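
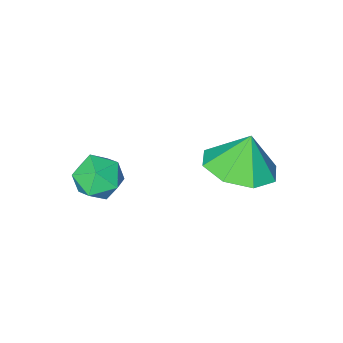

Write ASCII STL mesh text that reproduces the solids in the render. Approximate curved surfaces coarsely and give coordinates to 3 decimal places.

solid 
facet normal 0.323 0.014 -0.946
outer loop
vertex -0.582 1.385 1.46
vertex -1.508 0.909 1.137
vertex -1.175 1.939 1.266
endloop
endfacet
facet normal 0.268 0.561 0.783
outer loop
vertex -0.582 1.385 1.46
vertex -1.175 1.939 1.266
vertex -1.892 0.891 2.263
endloop
endfacet
facet normal 0.322 0.014 -0.947
outer loop
vertex -1.175 1.939 1.266
vertex -1.508 0.909 1.137
vertex -1.963 1.889 0.997
endloop
endfacet
facet normal -0.255 0.752 0.607
outer loop
vertex -1.175 1.939 1.266
vertex -1.963 1.889 0.997
vertex -1.892 0.891 2.263
endloop
endfacet
facet normal 0.323 0.015 -0.946
outer loop
vertex -1.963 1.889 0.997
vertex -1.508 0.909 1.137
vertex -2.484 1.265 0.809
endloop
endfacet
facet normal -0.752 0.497 0.434
outer loop
vertex -1.963 1.889 0.997
vertex -2.484 1.265 0.809
vertex -1.892 0.891 2.263
endloop
endfacet
facet normal 0.323 0.014 -0.946
outer loop
vertex -2.484 1.265 0.809
vertex -1.508 0.909 1.137
vertex -2.434 0.433 0.814
endloop
endfacet
facet normal -0.930 -0.054 0.365
outer loop
vertex -2.484 1.265 0.809
vertex -2.434 0.433 0.814
vertex -1.892 0.891 2.263
endloop
endfacet
facet normal 0.322 0.015 -0.947
outer loop
vertex -2.434 0.433 0.814
vertex -1.508 0.909 1.137
vertex -1.841 -0.121 1.007
endloop
endfacet
facet normal -0.685 -0.580 0.440
outer loop
vertex -2.434 0.433 0.814
vertex -1.841 -0.121 1.007
vertex -1.892 0.891 2.263
endloop
endfacet
facet normal 0.323 0.015 -0.946
outer loop
vertex -1.841 -0.121 1.007
vertex -1.508 0.909 1.137
vertex -1.053 -0.072 1.277
endloop
endfacet
facet normal -0.163 -0.772 0.615
outer loop
vertex -1.841 -0.121 1.007
vertex -1.053 -0.072 1.277
vertex -1.892 0.891 2.263
endloop
endfacet
facet normal 0.322 0.014 -0.947
outer loop
vertex -1.053 -0.072 1.277
vertex -1.508 0.909 1.137
vertex -0.531 0.552 1.464
endloop
endfacet
facet normal 0.334 -0.516 0.789
outer loop
vertex -1.053 -0.072 1.277
vertex -0.531 0.552 1.464
vertex -1.892 0.891 2.263
endloop
endfacet
facet normal 0.322 0.015 -0.947
outer loop
vertex -0.531 0.552 1.464
vertex -1.508 0.909 1.137
vertex -0.582 1.385 1.46
endloop
endfacet
facet normal 0.513 0.035 0.858
outer loop
vertex -0.531 0.552 1.464
vertex -0.582 1.385 1.46
vertex -1.892 0.891 2.263
endloop
endfacet
facet normal -0.715 0.672 0.194
outer loop
vertex 1.25 -0.876 0.31
vertex 0.706 -1.348 -0.06
vertex 0.842 -1.432 0.734
endloop
endfacet
facet normal -0.210 0.686 0.697
outer loop
vertex 1.25 -0.876 0.31
vertex 0.842 -1.432 0.734
vertex 1.633 -1.323 0.865
endloop
endfacet
facet normal 0.413 0.827 0.381
outer loop
vertex 1.25 -0.876 0.31
vertex 1.633 -1.323 0.865
vertex 1.987 -1.172 0.153
endloop
endfacet
facet normal 0.294 0.901 -0.319
outer loop
vertex 1.25 -0.876 0.31
vertex 1.987 -1.172 0.153
vertex 1.414 -1.188 -0.419
endloop
endfacet
facet normal -0.403 0.805 -0.435
outer loop
vertex 1.25 -0.876 0.31
vertex 1.414 -1.188 -0.419
vertex 0.706 -1.348 -0.06
endloop
endfacet
facet normal -0.168 0.035 0.985
outer loop
vertex 1.633 -1.323 0.865
vertex 0.842 -1.432 0.734
vertex 1.326 -2.072 0.839
endloop
endfacet
facet normal -0.985 0.013 0.170
outer loop
vertex 0.842 -1.432 0.734
vertex 0.706 -1.348 -0.06
vertex 0.753 -2.088 0.267
endloop
endfacet
facet normal -0.481 0.226 -0.847
outer loop
vertex 0.706 -1.348 -0.06
vertex 1.414 -1.188 -0.419
vertex 1.107 -1.937 -0.445
endloop
endfacet
facet normal 0.648 0.382 -0.659
outer loop
vertex 1.414 -1.188 -0.419
vertex 1.987 -1.172 0.153
vertex 1.898 -1.828 -0.314
endloop
endfacet
facet normal 0.841 0.263 0.474
outer loop
vertex 1.987 -1.172 0.153
vertex 1.633 -1.323 0.865
vertex 2.034 -1.912 0.48
endloop
endfacet
facet normal -0.294 -0.901 0.319
outer loop
vertex 1.49 -2.384 0.11
vertex 1.326 -2.072 0.839
vertex 0.753 -2.088 0.267
endloop
endfacet
facet normal -0.413 -0.827 -0.381
outer loop
vertex 1.49 -2.384 0.11
vertex 0.753 -2.088 0.267
vertex 1.107 -1.937 -0.445
endloop
endfacet
facet normal 0.210 -0.686 -0.697
outer loop
vertex 1.49 -2.384 0.11
vertex 1.107 -1.937 -0.445
vertex 1.898 -1.828 -0.314
endloop
endfacet
facet normal 0.715 -0.672 -0.194
outer loop
vertex 1.49 -2.384 0.11
vertex 1.898 -1.828 -0.314
vertex 2.034 -1.912 0.48
endloop
endfacet
facet normal 0.403 -0.805 0.435
outer loop
vertex 1.49 -2.384 0.11
vertex 2.034 -1.912 0.48
vertex 1.326 -2.072 0.839
endloop
endfacet
facet normal -0.648 -0.382 0.659
outer loop
vertex 0.753 -2.088 0.267
vertex 1.326 -2.072 0.839
vertex 0.842 -1.432 0.734
endloop
endfacet
facet normal -0.841 -0.263 -0.474
outer loop
vertex 1.107 -1.937 -0.445
vertex 0.753 -2.088 0.267
vertex 0.706 -1.348 -0.06
endloop
endfacet
facet normal 0.168 -0.035 -0.985
outer loop
vertex 1.898 -1.828 -0.314
vertex 1.107 -1.937 -0.445
vertex 1.414 -1.188 -0.419
endloop
endfacet
facet normal 0.985 -0.013 -0.170
outer loop
vertex 2.034 -1.912 0.48
vertex 1.898 -1.828 -0.314
vertex 1.987 -1.172 0.153
endloop
endfacet
facet normal 0.481 -0.226 0.847
outer loop
vertex 1.326 -2.072 0.839
vertex 2.034 -1.912 0.48
vertex 1.633 -1.323 0.865
endloop
endfacet

endsolid


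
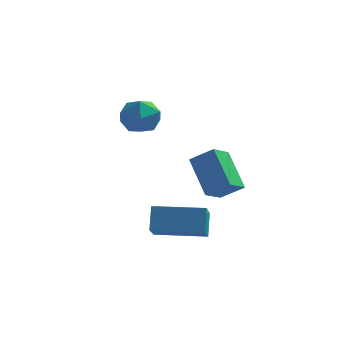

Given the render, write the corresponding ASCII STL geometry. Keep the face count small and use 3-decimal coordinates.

solid 
facet normal -0.989 -0.145 0.005
outer loop
vertex -1.311 -2.44 -2.421
vertex -1.519 -1.045 -3.297
vertex -1.23 -3.025 -3.373
endloop
endfacet
facet normal 0.125 -0.841 0.527
outer loop
vertex 0.759 -2.735 -3.383
vertex -1.311 -2.44 -2.421
vertex -1.23 -3.025 -3.373
endloop
endfacet
facet normal -0.989 -0.145 0.005
outer loop
vertex -1.23 -3.025 -3.373
vertex -1.519 -1.045 -3.297
vertex -1.438 -1.631 -4.249
endloop
endfacet
facet normal 0.072 -0.523 -0.849
outer loop
vertex -1.438 -1.631 -4.249
vertex 0.759 -2.735 -3.383
vertex -1.23 -3.025 -3.373
endloop
endfacet
facet normal -0.072 0.523 0.849
outer loop
vertex -1.311 -2.44 -2.421
vertex 0.47 -0.755 -3.307
vertex -1.519 -1.045 -3.297
endloop
endfacet
facet normal 0.126 -0.840 0.528
outer loop
vertex 0.678 -2.149 -2.431
vertex -1.311 -2.44 -2.421
vertex 0.759 -2.735 -3.383
endloop
endfacet
facet normal -0.072 0.523 0.849
outer loop
vertex 0.678 -2.149 -2.431
vertex 0.47 -0.755 -3.307
vertex -1.311 -2.44 -2.421
endloop
endfacet
facet normal -0.125 0.840 -0.528
outer loop
vertex -1.519 -1.045 -3.297
vertex 0.47 -0.755 -3.307
vertex -1.438 -1.631 -4.249
endloop
endfacet
facet normal 0.072 -0.523 -0.849
outer loop
vertex 0.551 -1.34 -4.259
vertex 0.759 -2.735 -3.383
vertex -1.438 -1.631 -4.249
endloop
endfacet
facet normal -0.126 0.840 -0.527
outer loop
vertex -1.438 -1.631 -4.249
vertex 0.47 -0.755 -3.307
vertex 0.551 -1.34 -4.259
endloop
endfacet
facet normal 0.989 0.145 -0.005
outer loop
vertex 0.551 -1.34 -4.259
vertex 0.678 -2.149 -2.431
vertex 0.759 -2.735 -3.383
endloop
endfacet
facet normal 0.989 0.145 -0.005
outer loop
vertex 0.47 -0.755 -3.307
vertex 0.678 -2.149 -2.431
vertex 0.551 -1.34 -4.259
endloop
endfacet
facet normal -0.975 -0.038 0.219
outer loop
vertex -3.18 0.135 0.737
vertex -3.009 -0.498 1.389
vertex -2.996 0.402 1.603
endloop
endfacet
facet normal -0.793 0.608 -0.019
outer loop
vertex -3.18 0.135 0.737
vertex -2.996 0.402 1.603
vertex -2.627 0.861 0.89
endloop
endfacet
facet normal -0.515 0.533 -0.671
outer loop
vertex -3.18 0.135 0.737
vertex -2.627 0.861 0.89
vertex -2.411 0.245 0.235
endloop
endfacet
facet normal -0.523 -0.160 -0.837
outer loop
vertex -3.18 0.135 0.737
vertex -2.411 0.245 0.235
vertex -2.647 -0.595 0.543
endloop
endfacet
facet normal -0.808 -0.514 -0.287
outer loop
vertex -3.18 0.135 0.737
vertex -2.647 -0.595 0.543
vertex -3.009 -0.498 1.389
endloop
endfacet
facet normal -0.284 0.866 0.411
outer loop
vertex -2.627 0.861 0.89
vertex -2.996 0.402 1.603
vertex -2.113 0.675 1.637
endloop
endfacet
facet normal -0.579 -0.181 0.795
outer loop
vertex -2.996 0.402 1.603
vertex -3.009 -0.498 1.389
vertex -2.349 -0.165 1.945
endloop
endfacet
facet normal -0.310 -0.951 -0.024
outer loop
vertex -3.009 -0.498 1.389
vertex -2.647 -0.595 0.543
vertex -2.133 -0.781 1.29
endloop
endfacet
facet normal 0.152 -0.378 -0.913
outer loop
vertex -2.647 -0.595 0.543
vertex -2.411 0.245 0.235
vertex -1.764 -0.322 0.577
endloop
endfacet
facet normal 0.168 0.745 -0.645
outer loop
vertex -2.411 0.245 0.235
vertex -2.627 0.861 0.89
vertex -1.751 0.578 0.791
endloop
endfacet
facet normal 0.523 0.160 0.837
outer loop
vertex -1.58 -0.055 1.443
vertex -2.113 0.675 1.637
vertex -2.349 -0.165 1.945
endloop
endfacet
facet normal 0.515 -0.533 0.671
outer loop
vertex -1.58 -0.055 1.443
vertex -2.349 -0.165 1.945
vertex -2.133 -0.781 1.29
endloop
endfacet
facet normal 0.793 -0.608 0.019
outer loop
vertex -1.58 -0.055 1.443
vertex -2.133 -0.781 1.29
vertex -1.764 -0.322 0.577
endloop
endfacet
facet normal 0.975 0.038 -0.219
outer loop
vertex -1.58 -0.055 1.443
vertex -1.764 -0.322 0.577
vertex -1.751 0.578 0.791
endloop
endfacet
facet normal 0.808 0.514 0.287
outer loop
vertex -1.58 -0.055 1.443
vertex -1.751 0.578 0.791
vertex -2.113 0.675 1.637
endloop
endfacet
facet normal -0.152 0.378 0.913
outer loop
vertex -2.349 -0.165 1.945
vertex -2.113 0.675 1.637
vertex -2.996 0.402 1.603
endloop
endfacet
facet normal -0.168 -0.745 0.645
outer loop
vertex -2.133 -0.781 1.29
vertex -2.349 -0.165 1.945
vertex -3.009 -0.498 1.389
endloop
endfacet
facet normal 0.284 -0.866 -0.411
outer loop
vertex -1.764 -0.322 0.577
vertex -2.133 -0.781 1.29
vertex -2.647 -0.595 0.543
endloop
endfacet
facet normal 0.579 0.181 -0.795
outer loop
vertex -1.751 0.578 0.791
vertex -1.764 -0.322 0.577
vertex -2.411 0.245 0.235
endloop
endfacet
facet normal 0.310 0.951 0.024
outer loop
vertex -2.113 0.675 1.637
vertex -1.751 0.578 0.791
vertex -2.627 0.861 0.89
endloop
endfacet
facet normal -0.456 0.550 0.699
outer loop
vertex -0.747 1.053 -1.378
vertex 0.203 1.017 -0.73
vertex -0.378 1.979 -1.866
endloop
endfacet
facet normal -0.826 0.032 -0.563
outer loop
vertex 0.497 0.923 -3.21
vertex -0.747 1.053 -1.378
vertex -0.378 1.979 -1.866
endloop
endfacet
facet normal -0.456 0.550 0.699
outer loop
vertex -0.378 1.979 -1.866
vertex 0.203 1.017 -0.73
vertex 0.571 1.943 -1.219
endloop
endfacet
facet normal 0.332 0.835 -0.440
outer loop
vertex 0.571 1.943 -1.219
vertex 0.497 0.923 -3.21
vertex -0.378 1.979 -1.866
endloop
endfacet
facet normal -0.332 -0.835 0.440
outer loop
vertex -0.747 1.053 -1.378
vertex 1.078 -0.039 -2.074
vertex 0.203 1.017 -0.73
endloop
endfacet
facet normal -0.826 0.031 -0.563
outer loop
vertex 0.129 -0.003 -2.721
vertex -0.747 1.053 -1.378
vertex 0.497 0.923 -3.21
endloop
endfacet
facet normal -0.332 -0.835 0.440
outer loop
vertex 0.129 -0.003 -2.721
vertex 1.078 -0.039 -2.074
vertex -0.747 1.053 -1.378
endloop
endfacet
facet normal 0.826 -0.031 0.562
outer loop
vertex 0.203 1.017 -0.73
vertex 1.078 -0.039 -2.074
vertex 0.571 1.943 -1.219
endloop
endfacet
facet normal 0.332 0.835 -0.440
outer loop
vertex 1.447 0.887 -2.562
vertex 0.497 0.923 -3.21
vertex 0.571 1.943 -1.219
endloop
endfacet
facet normal 0.825 -0.032 0.564
outer loop
vertex 0.571 1.943 -1.219
vertex 1.078 -0.039 -2.074
vertex 1.447 0.887 -2.562
endloop
endfacet
facet normal 0.456 -0.551 -0.699
outer loop
vertex 1.447 0.887 -2.562
vertex 0.129 -0.003 -2.721
vertex 0.497 0.923 -3.21
endloop
endfacet
facet normal 0.456 -0.550 -0.699
outer loop
vertex 1.078 -0.039 -2.074
vertex 0.129 -0.003 -2.721
vertex 1.447 0.887 -2.562
endloop
endfacet

endsolid


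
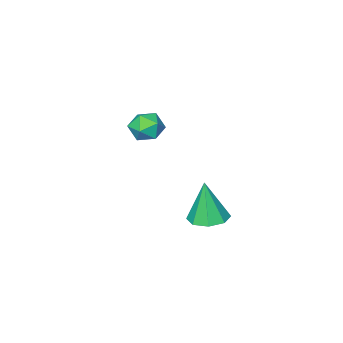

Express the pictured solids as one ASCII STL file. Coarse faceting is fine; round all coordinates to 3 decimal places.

solid 
facet normal -0.984 -0.047 0.174
outer loop
vertex -4.52 -2.531 0.94
vertex -4.49 -3.452 0.859
vertex -4.363 -3.056 1.685
endloop
endfacet
facet normal -0.693 0.512 0.507
outer loop
vertex -4.52 -2.531 0.94
vertex -4.363 -3.056 1.685
vertex -3.88 -2.277 1.558
endloop
endfacet
facet normal -0.381 0.925 0.014
outer loop
vertex -4.52 -2.531 0.94
vertex -3.88 -2.277 1.558
vertex -3.708 -2.192 0.653
endloop
endfacet
facet normal -0.479 0.619 -0.623
outer loop
vertex -4.52 -2.531 0.94
vertex -3.708 -2.192 0.653
vertex -4.085 -2.918 0.221
endloop
endfacet
facet normal -0.851 0.018 -0.525
outer loop
vertex -4.52 -2.531 0.94
vertex -4.085 -2.918 0.221
vertex -4.49 -3.452 0.859
endloop
endfacet
facet normal -0.185 0.269 0.945
outer loop
vertex -3.88 -2.277 1.558
vertex -4.363 -3.056 1.685
vertex -3.455 -3.042 1.859
endloop
endfacet
facet normal -0.656 -0.636 0.406
outer loop
vertex -4.363 -3.056 1.685
vertex -4.49 -3.452 0.859
vertex -3.832 -3.768 1.427
endloop
endfacet
facet normal -0.441 -0.530 -0.724
outer loop
vertex -4.49 -3.452 0.859
vertex -4.085 -2.918 0.221
vertex -3.66 -3.683 0.522
endloop
endfacet
facet normal 0.162 0.441 -0.883
outer loop
vertex -4.085 -2.918 0.221
vertex -3.708 -2.192 0.653
vertex -3.177 -2.904 0.395
endloop
endfacet
facet normal 0.321 0.935 0.149
outer loop
vertex -3.708 -2.192 0.653
vertex -3.88 -2.277 1.558
vertex -3.05 -2.508 1.221
endloop
endfacet
facet normal 0.479 -0.619 0.623
outer loop
vertex -3.02 -3.429 1.14
vertex -3.455 -3.042 1.859
vertex -3.832 -3.768 1.427
endloop
endfacet
facet normal 0.381 -0.925 -0.014
outer loop
vertex -3.02 -3.429 1.14
vertex -3.832 -3.768 1.427
vertex -3.66 -3.683 0.522
endloop
endfacet
facet normal 0.693 -0.512 -0.507
outer loop
vertex -3.02 -3.429 1.14
vertex -3.66 -3.683 0.522
vertex -3.177 -2.904 0.395
endloop
endfacet
facet normal 0.984 0.047 -0.174
outer loop
vertex -3.02 -3.429 1.14
vertex -3.177 -2.904 0.395
vertex -3.05 -2.508 1.221
endloop
endfacet
facet normal 0.851 -0.018 0.525
outer loop
vertex -3.02 -3.429 1.14
vertex -3.05 -2.508 1.221
vertex -3.455 -3.042 1.859
endloop
endfacet
facet normal -0.162 -0.441 0.883
outer loop
vertex -3.832 -3.768 1.427
vertex -3.455 -3.042 1.859
vertex -4.363 -3.056 1.685
endloop
endfacet
facet normal -0.321 -0.935 -0.149
outer loop
vertex -3.66 -3.683 0.522
vertex -3.832 -3.768 1.427
vertex -4.49 -3.452 0.859
endloop
endfacet
facet normal 0.185 -0.269 -0.945
outer loop
vertex -3.177 -2.904 0.395
vertex -3.66 -3.683 0.522
vertex -4.085 -2.918 0.221
endloop
endfacet
facet normal 0.656 0.636 -0.406
outer loop
vertex -3.05 -2.508 1.221
vertex -3.177 -2.904 0.395
vertex -3.708 -2.192 0.653
endloop
endfacet
facet normal 0.441 0.530 0.724
outer loop
vertex -3.455 -3.042 1.859
vertex -3.05 -2.508 1.221
vertex -3.88 -2.277 1.558
endloop
endfacet
facet normal -0.020 0.126 -0.992
outer loop
vertex -2.177 2.094 -1.726
vertex -2.941 2.684 -1.636
vertex -1.978 2.804 -1.64
endloop
endfacet
facet normal 0.895 -0.292 0.336
outer loop
vertex -2.177 2.094 -1.726
vertex -1.978 2.804 -1.64
vertex -2.899 2.416 0.476
endloop
endfacet
facet normal -0.020 0.127 -0.992
outer loop
vertex -1.978 2.804 -1.64
vertex -2.941 2.684 -1.636
vertex -2.344 3.444 -1.551
endloop
endfacet
facet normal 0.810 0.404 0.426
outer loop
vertex -1.978 2.804 -1.64
vertex -2.344 3.444 -1.551
vertex -2.899 2.416 0.476
endloop
endfacet
facet normal -0.018 0.125 -0.992
outer loop
vertex -2.344 3.444 -1.551
vertex -2.941 2.684 -1.636
vertex -3.059 3.639 -1.513
endloop
endfacet
facet normal 0.253 0.833 0.492
outer loop
vertex -2.344 3.444 -1.551
vertex -3.059 3.639 -1.513
vertex -2.899 2.416 0.476
endloop
endfacet
facet normal -0.020 0.125 -0.992
outer loop
vertex -3.059 3.639 -1.513
vertex -2.941 2.684 -1.636
vertex -3.705 3.275 -1.546
endloop
endfacet
facet normal -0.446 0.746 0.495
outer loop
vertex -3.059 3.639 -1.513
vertex -3.705 3.275 -1.546
vertex -2.899 2.416 0.476
endloop
endfacet
facet normal -0.019 0.127 -0.992
outer loop
vertex -3.705 3.275 -1.546
vertex -2.941 2.684 -1.636
vertex -3.903 2.565 -1.633
endloop
endfacet
facet normal -0.881 0.193 0.433
outer loop
vertex -3.705 3.275 -1.546
vertex -3.903 2.565 -1.633
vertex -2.899 2.416 0.476
endloop
endfacet
facet normal -0.019 0.126 -0.992
outer loop
vertex -3.903 2.565 -1.633
vertex -2.941 2.684 -1.636
vertex -3.538 1.925 -1.721
endloop
endfacet
facet normal -0.795 -0.500 0.343
outer loop
vertex -3.903 2.565 -1.633
vertex -3.538 1.925 -1.721
vertex -2.899 2.416 0.476
endloop
endfacet
facet normal -0.020 0.126 -0.992
outer loop
vertex -3.538 1.925 -1.721
vertex -2.941 2.684 -1.636
vertex -2.823 1.73 -1.76
endloop
endfacet
facet normal -0.239 -0.931 0.277
outer loop
vertex -3.538 1.925 -1.721
vertex -2.823 1.73 -1.76
vertex -2.899 2.416 0.476
endloop
endfacet
facet normal -0.019 0.127 -0.992
outer loop
vertex -2.823 1.73 -1.76
vertex -2.941 2.684 -1.636
vertex -2.177 2.094 -1.726
endloop
endfacet
facet normal 0.461 -0.844 0.275
outer loop
vertex -2.823 1.73 -1.76
vertex -2.177 2.094 -1.726
vertex -2.899 2.416 0.476
endloop
endfacet

endsolid


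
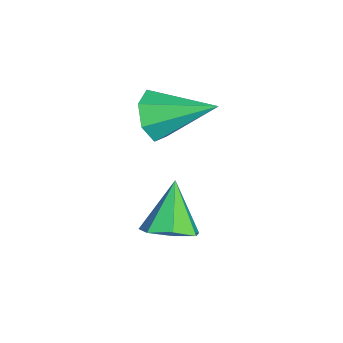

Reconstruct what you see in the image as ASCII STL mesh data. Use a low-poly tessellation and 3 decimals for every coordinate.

solid 
facet normal -0.200 -0.877 -0.436
outer loop
vertex -1.858 2.28 0.891
vertex -2.045 2.6 0.333
vertex -1.436 2.377 0.502
endloop
endfacet
facet normal 0.687 -0.100 0.720
outer loop
vertex -1.858 2.28 0.891
vertex -1.436 2.377 0.502
vertex -1.735 3.96 1.007
endloop
endfacet
facet normal -0.201 -0.878 -0.434
outer loop
vertex -1.436 2.377 0.502
vertex -2.045 2.6 0.333
vertex -1.474 2.641 -0.014
endloop
endfacet
facet normal 0.984 0.180 0.019
outer loop
vertex -1.436 2.377 0.502
vertex -1.474 2.641 -0.014
vertex -1.735 3.96 1.007
endloop
endfacet
facet normal -0.201 -0.878 -0.434
outer loop
vertex -1.474 2.641 -0.014
vertex -2.045 2.6 0.333
vertex -1.941 2.874 -0.269
endloop
endfacet
facet normal 0.594 0.562 -0.575
outer loop
vertex -1.474 2.641 -0.014
vertex -1.941 2.874 -0.269
vertex -1.735 3.96 1.007
endloop
endfacet
facet normal -0.201 -0.878 -0.434
outer loop
vertex -1.941 2.874 -0.269
vertex -2.045 2.6 0.333
vertex -2.487 2.901 -0.071
endloop
endfacet
facet normal -0.187 0.763 -0.619
outer loop
vertex -1.941 2.874 -0.269
vertex -2.487 2.901 -0.071
vertex -1.735 3.96 1.007
endloop
endfacet
facet normal -0.199 -0.878 -0.436
outer loop
vertex -2.487 2.901 -0.071
vertex -2.045 2.6 0.333
vertex -2.7 2.7 0.431
endloop
endfacet
facet normal -0.774 0.628 -0.077
outer loop
vertex -2.487 2.901 -0.071
vertex -2.7 2.7 0.431
vertex -1.735 3.96 1.007
endloop
endfacet
facet normal -0.199 -0.878 -0.435
outer loop
vertex -2.7 2.7 0.431
vertex -2.045 2.6 0.333
vertex -2.42 2.424 0.86
endloop
endfacet
facet normal -0.723 0.261 0.640
outer loop
vertex -2.7 2.7 0.431
vertex -2.42 2.424 0.86
vertex -1.735 3.96 1.007
endloop
endfacet
facet normal -0.201 -0.877 -0.436
outer loop
vertex -2.42 2.424 0.86
vertex -2.045 2.6 0.333
vertex -1.858 2.28 0.891
endloop
endfacet
facet normal -0.071 -0.064 0.995
outer loop
vertex -2.42 2.424 0.86
vertex -1.858 2.28 0.891
vertex -1.735 3.96 1.007
endloop
endfacet
facet normal 0.632 -0.060 -0.772
outer loop
vertex 0.779 3.146 -0.926
vertex 0.285 3.052 -1.323
vertex 0.555 3.605 -1.145
endloop
endfacet
facet normal 0.336 0.534 0.776
outer loop
vertex 0.779 3.146 -0.926
vertex 0.555 3.605 -1.145
vertex -0.505 3.128 -0.357
endloop
endfacet
facet normal 0.632 -0.060 -0.772
outer loop
vertex 0.555 3.605 -1.145
vertex 0.285 3.052 -1.323
vertex 0.128 3.648 -1.498
endloop
endfacet
facet normal -0.176 0.929 0.326
outer loop
vertex 0.555 3.605 -1.145
vertex 0.128 3.648 -1.498
vertex -0.505 3.128 -0.357
endloop
endfacet
facet normal 0.632 -0.060 -0.773
outer loop
vertex 0.128 3.648 -1.498
vertex 0.285 3.052 -1.323
vertex -0.181 3.242 -1.719
endloop
endfacet
facet normal -0.755 0.643 -0.126
outer loop
vertex 0.128 3.648 -1.498
vertex -0.181 3.242 -1.719
vertex -0.505 3.128 -0.357
endloop
endfacet
facet normal 0.632 -0.062 -0.773
outer loop
vertex -0.181 3.242 -1.719
vertex 0.285 3.052 -1.323
vertex -0.139 2.694 -1.641
endloop
endfacet
facet normal -0.965 -0.108 -0.239
outer loop
vertex -0.181 3.242 -1.719
vertex -0.139 2.694 -1.641
vertex -0.505 3.128 -0.357
endloop
endfacet
facet normal 0.631 -0.060 -0.773
outer loop
vertex -0.139 2.694 -1.641
vertex 0.285 3.052 -1.323
vertex 0.223 2.416 -1.324
endloop
endfacet
facet normal -0.647 -0.759 0.072
outer loop
vertex -0.139 2.694 -1.641
vertex 0.223 2.416 -1.324
vertex -0.505 3.128 -0.357
endloop
endfacet
facet normal 0.632 -0.060 -0.773
outer loop
vertex 0.223 2.416 -1.324
vertex 0.285 3.052 -1.323
vertex 0.631 2.617 -1.006
endloop
endfacet
facet normal -0.042 -0.819 0.572
outer loop
vertex 0.223 2.416 -1.324
vertex 0.631 2.617 -1.006
vertex -0.505 3.128 -0.357
endloop
endfacet
facet normal 0.632 -0.060 -0.772
outer loop
vertex 0.631 2.617 -1.006
vertex 0.285 3.052 -1.323
vertex 0.779 3.146 -0.926
endloop
endfacet
facet normal 0.396 -0.245 0.885
outer loop
vertex 0.631 2.617 -1.006
vertex 0.779 3.146 -0.926
vertex -0.505 3.128 -0.357
endloop
endfacet

endsolid


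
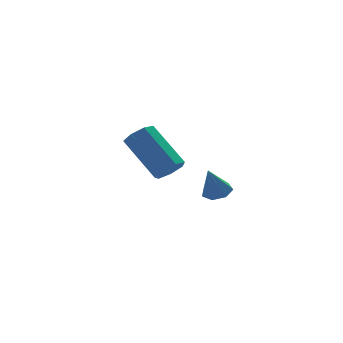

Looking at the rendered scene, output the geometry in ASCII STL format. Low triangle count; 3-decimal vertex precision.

solid 
facet normal 0.343 0.086 -0.935
outer loop
vertex -0.105 -2.413 -2.151
vertex -0.591 -2.55 -2.342
vertex -0.401 -2.058 -2.227
endloop
endfacet
facet normal 0.508 0.563 0.652
outer loop
vertex -0.105 -2.413 -2.151
vertex -0.401 -2.058 -2.227
vertex -0.989 -2.65 -1.258
endloop
endfacet
facet normal 0.344 0.086 -0.935
outer loop
vertex -0.401 -2.058 -2.227
vertex -0.591 -2.55 -2.342
vertex -0.84 -2.074 -2.39
endloop
endfacet
facet normal -0.190 0.885 0.425
outer loop
vertex -0.401 -2.058 -2.227
vertex -0.84 -2.074 -2.39
vertex -0.989 -2.65 -1.258
endloop
endfacet
facet normal 0.345 0.086 -0.935
outer loop
vertex -0.84 -2.074 -2.39
vertex -0.591 -2.55 -2.342
vertex -1.091 -2.448 -2.517
endloop
endfacet
facet normal -0.844 0.515 0.151
outer loop
vertex -0.84 -2.074 -2.39
vertex -1.091 -2.448 -2.517
vertex -0.989 -2.65 -1.258
endloop
endfacet
facet normal 0.345 0.086 -0.935
outer loop
vertex -1.091 -2.448 -2.517
vertex -0.591 -2.55 -2.342
vertex -0.965 -2.9 -2.512
endloop
endfacet
facet normal -0.963 -0.268 0.035
outer loop
vertex -1.091 -2.448 -2.517
vertex -0.965 -2.9 -2.512
vertex -0.989 -2.65 -1.258
endloop
endfacet
facet normal 0.343 0.088 -0.935
outer loop
vertex -0.965 -2.9 -2.512
vertex -0.591 -2.55 -2.342
vertex -0.557 -3.088 -2.38
endloop
endfacet
facet normal -0.456 -0.874 0.166
outer loop
vertex -0.965 -2.9 -2.512
vertex -0.557 -3.088 -2.38
vertex -0.989 -2.65 -1.258
endloop
endfacet
facet normal 0.343 0.088 -0.935
outer loop
vertex -0.557 -3.088 -2.38
vertex -0.591 -2.55 -2.342
vertex -0.174 -2.871 -2.219
endloop
endfacet
facet normal 0.293 -0.847 0.444
outer loop
vertex -0.557 -3.088 -2.38
vertex -0.174 -2.871 -2.219
vertex -0.989 -2.65 -1.258
endloop
endfacet
facet normal 0.343 0.087 -0.935
outer loop
vertex -0.174 -2.871 -2.219
vertex -0.591 -2.55 -2.342
vertex -0.105 -2.413 -2.151
endloop
endfacet
facet normal 0.722 -0.207 0.660
outer loop
vertex -0.174 -2.871 -2.219
vertex -0.105 -2.413 -2.151
vertex -0.989 -2.65 -1.258
endloop
endfacet
facet normal 0.241 -0.736 -0.633
outer loop
vertex -0.443 1.084 -3.163
vertex -0.691 0.662 -2.767
vertex -0.974 0.973 -3.236
endloop
endfacet
facet normal -0.030 0.647 -0.762
outer loop
vertex -0.443 1.084 -3.163
vertex -0.974 0.973 -3.236
vertex -0.921 2.54 -1.909
endloop
endfacet
facet normal -0.029 0.647 -0.762
outer loop
vertex -0.921 2.54 -1.909
vertex -0.974 0.973 -3.236
vertex -1.451 2.43 -1.982
endloop
endfacet
facet normal -0.240 0.736 0.634
outer loop
vertex -0.921 2.54 -1.909
vertex -1.451 2.43 -1.982
vertex -1.169 2.118 -1.513
endloop
endfacet
facet normal 0.241 -0.735 -0.633
outer loop
vertex -0.974 0.973 -3.236
vertex -0.691 0.662 -2.767
vertex -1.291 0.628 -2.956
endloop
endfacet
facet normal -0.778 0.244 -0.579
outer loop
vertex -0.974 0.973 -3.236
vertex -1.291 0.628 -2.956
vertex -1.451 2.43 -1.982
endloop
endfacet
facet normal -0.777 0.245 -0.580
outer loop
vertex -1.451 2.43 -1.982
vertex -1.291 0.628 -2.956
vertex -1.769 2.084 -1.702
endloop
endfacet
facet normal -0.241 0.735 0.634
outer loop
vertex -1.451 2.43 -1.982
vertex -1.769 2.084 -1.702
vertex -1.169 2.118 -1.513
endloop
endfacet
facet normal 0.241 -0.736 -0.633
outer loop
vertex -1.291 0.628 -2.956
vertex -0.691 0.662 -2.767
vertex -1.157 0.308 -2.533
endloop
endfacet
facet normal -0.939 -0.342 0.039
outer loop
vertex -1.291 0.628 -2.956
vertex -1.157 0.308 -2.533
vertex -1.769 2.084 -1.702
endloop
endfacet
facet normal -0.939 -0.342 0.039
outer loop
vertex -1.769 2.084 -1.702
vertex -1.157 0.308 -2.533
vertex -1.635 1.764 -1.279
endloop
endfacet
facet normal -0.241 0.736 0.633
outer loop
vertex -1.769 2.084 -1.702
vertex -1.635 1.764 -1.279
vertex -1.169 2.118 -1.513
endloop
endfacet
facet normal 0.241 -0.736 -0.633
outer loop
vertex -1.157 0.308 -2.533
vertex -0.691 0.662 -2.767
vertex -0.672 0.255 -2.287
endloop
endfacet
facet normal -0.392 -0.671 0.629
outer loop
vertex -1.157 0.308 -2.533
vertex -0.672 0.255 -2.287
vertex -1.635 1.764 -1.279
endloop
endfacet
facet normal -0.392 -0.671 0.629
outer loop
vertex -1.635 1.764 -1.279
vertex -0.672 0.255 -2.287
vertex -1.15 1.711 -1.033
endloop
endfacet
facet normal -0.241 0.736 0.633
outer loop
vertex -1.635 1.764 -1.279
vertex -1.15 1.711 -1.033
vertex -1.169 2.118 -1.513
endloop
endfacet
facet normal 0.241 -0.736 -0.633
outer loop
vertex -0.672 0.255 -2.287
vertex -0.691 0.662 -2.767
vertex -0.202 0.508 -2.402
endloop
endfacet
facet normal 0.448 -0.494 0.745
outer loop
vertex -0.672 0.255 -2.287
vertex -0.202 0.508 -2.402
vertex -1.15 1.711 -1.033
endloop
endfacet
facet normal 0.448 -0.495 0.745
outer loop
vertex -1.15 1.711 -1.033
vertex -0.202 0.508 -2.402
vertex -0.679 1.964 -1.148
endloop
endfacet
facet normal -0.241 0.736 0.633
outer loop
vertex -1.15 1.711 -1.033
vertex -0.679 1.964 -1.148
vertex -1.169 2.118 -1.513
endloop
endfacet
facet normal 0.241 -0.736 -0.633
outer loop
vertex -0.202 0.508 -2.402
vertex -0.691 0.662 -2.767
vertex -0.1 0.877 -2.792
endloop
endfacet
facet normal 0.952 0.054 0.300
outer loop
vertex -0.202 0.508 -2.402
vertex -0.1 0.877 -2.792
vertex -0.679 1.964 -1.148
endloop
endfacet
facet normal 0.952 0.054 0.300
outer loop
vertex -0.679 1.964 -1.148
vertex -0.1 0.877 -2.792
vertex -0.577 2.333 -1.538
endloop
endfacet
facet normal -0.240 0.736 0.633
outer loop
vertex -0.679 1.964 -1.148
vertex -0.577 2.333 -1.538
vertex -1.169 2.118 -1.513
endloop
endfacet
facet normal 0.241 -0.736 -0.633
outer loop
vertex -0.1 0.877 -2.792
vertex -0.691 0.662 -2.767
vertex -0.443 1.084 -3.163
endloop
endfacet
facet normal 0.740 0.562 -0.371
outer loop
vertex -0.1 0.877 -2.792
vertex -0.443 1.084 -3.163
vertex -0.577 2.333 -1.538
endloop
endfacet
facet normal 0.739 0.562 -0.371
outer loop
vertex -0.577 2.333 -1.538
vertex -0.443 1.084 -3.163
vertex -0.921 2.54 -1.909
endloop
endfacet
facet normal -0.240 0.736 0.633
outer loop
vertex -0.577 2.333 -1.538
vertex -0.921 2.54 -1.909
vertex -1.169 2.118 -1.513
endloop
endfacet

endsolid


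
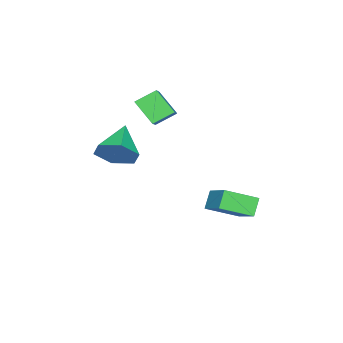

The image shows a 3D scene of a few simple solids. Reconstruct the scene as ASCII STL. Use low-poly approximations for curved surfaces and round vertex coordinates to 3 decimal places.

solid 
facet normal -0.624 0.608 0.491
outer loop
vertex -1.065 -3.276 1.752
vertex -0.863 -2.248 0.735
vertex -2.68 -4.046 0.654
endloop
endfacet
facet normal -0.138 -0.704 0.697
outer loop
vertex -1.957 -4.752 0.085
vertex -1.065 -3.276 1.752
vertex -2.68 -4.046 0.654
endloop
endfacet
facet normal -0.624 0.608 0.491
outer loop
vertex -2.68 -4.046 0.654
vertex -0.863 -2.248 0.735
vertex -2.479 -3.019 -0.363
endloop
endfacet
facet normal -0.770 -0.367 -0.523
outer loop
vertex -2.479 -3.019 -0.363
vertex -1.957 -4.752 0.085
vertex -2.68 -4.046 0.654
endloop
endfacet
facet normal 0.769 0.366 0.523
outer loop
vertex -1.065 -3.276 1.752
vertex -0.14 -2.954 0.166
vertex -0.863 -2.248 0.735
endloop
endfacet
facet normal -0.138 -0.704 0.697
outer loop
vertex -0.341 -3.981 1.183
vertex -1.065 -3.276 1.752
vertex -1.957 -4.752 0.085
endloop
endfacet
facet normal 0.769 0.368 0.523
outer loop
vertex -0.341 -3.981 1.183
vertex -0.14 -2.954 0.166
vertex -1.065 -3.276 1.752
endloop
endfacet
facet normal 0.138 0.703 -0.697
outer loop
vertex -0.863 -2.248 0.735
vertex -0.14 -2.954 0.166
vertex -2.479 -3.019 -0.363
endloop
endfacet
facet normal -0.769 -0.367 -0.524
outer loop
vertex -1.755 -3.724 -0.932
vertex -1.957 -4.752 0.085
vertex -2.479 -3.019 -0.363
endloop
endfacet
facet normal 0.138 0.704 -0.697
outer loop
vertex -2.479 -3.019 -0.363
vertex -0.14 -2.954 0.166
vertex -1.755 -3.724 -0.932
endloop
endfacet
facet normal 0.624 -0.608 -0.491
outer loop
vertex -1.755 -3.724 -0.932
vertex -0.341 -3.981 1.183
vertex -1.957 -4.752 0.085
endloop
endfacet
facet normal 0.624 -0.608 -0.491
outer loop
vertex -0.14 -2.954 0.166
vertex -0.341 -3.981 1.183
vertex -1.755 -3.724 -0.932
endloop
endfacet
facet normal 0.845 0.248 -0.475
outer loop
vertex 4.565 -2.857 1.301
vertex 4.02 -2.317 0.613
vertex 4.367 -1.86 1.469
endloop
endfacet
facet normal 0.072 -0.152 0.986
outer loop
vertex 4.565 -2.857 1.301
vertex 4.367 -1.86 1.469
vertex 2.5 -2.763 1.467
endloop
endfacet
facet normal 0.845 0.248 -0.475
outer loop
vertex 4.367 -1.86 1.469
vertex 4.02 -2.317 0.613
vertex 3.822 -1.32 0.781
endloop
endfacet
facet normal -0.301 0.620 0.725
outer loop
vertex 4.367 -1.86 1.469
vertex 3.822 -1.32 0.781
vertex 2.5 -2.763 1.467
endloop
endfacet
facet normal 0.845 0.248 -0.474
outer loop
vertex 3.822 -1.32 0.781
vertex 4.02 -2.317 0.613
vertex 3.476 -1.777 -0.075
endloop
endfacet
facet normal -0.748 0.661 -0.051
outer loop
vertex 3.822 -1.32 0.781
vertex 3.476 -1.777 -0.075
vertex 2.5 -2.763 1.467
endloop
endfacet
facet normal 0.845 0.248 -0.474
outer loop
vertex 3.476 -1.777 -0.075
vertex 4.02 -2.317 0.613
vertex 3.674 -2.774 -0.243
endloop
endfacet
facet normal -0.823 -0.068 -0.564
outer loop
vertex 3.476 -1.777 -0.075
vertex 3.674 -2.774 -0.243
vertex 2.5 -2.763 1.467
endloop
endfacet
facet normal 0.845 0.248 -0.474
outer loop
vertex 3.674 -2.774 -0.243
vertex 4.02 -2.317 0.613
vertex 4.218 -3.314 0.445
endloop
endfacet
facet normal -0.450 -0.840 -0.303
outer loop
vertex 3.674 -2.774 -0.243
vertex 4.218 -3.314 0.445
vertex 2.5 -2.763 1.467
endloop
endfacet
facet normal 0.845 0.248 -0.475
outer loop
vertex 4.218 -3.314 0.445
vertex 4.02 -2.317 0.613
vertex 4.565 -2.857 1.301
endloop
endfacet
facet normal -0.002 -0.882 0.472
outer loop
vertex 4.218 -3.314 0.445
vertex 4.565 -2.857 1.301
vertex 2.5 -2.763 1.467
endloop
endfacet
facet normal -0.647 -0.082 0.758
outer loop
vertex 0.755 1.089 -2.372
vertex -0.144 2.319 -3.005
vertex -0.222 -0.121 -3.337
endloop
endfacet
facet normal 0.545 -0.746 0.384
outer loop
vertex 0.424 -0.039 -4.095
vertex 0.755 1.089 -2.372
vertex -0.222 -0.121 -3.337
endloop
endfacet
facet normal -0.646 -0.083 0.759
outer loop
vertex -0.222 -0.121 -3.337
vertex -0.144 2.319 -3.005
vertex -1.121 1.109 -3.969
endloop
endfacet
facet normal -0.534 -0.661 -0.527
outer loop
vertex -1.121 1.109 -3.969
vertex 0.424 -0.039 -4.095
vertex -0.222 -0.121 -3.337
endloop
endfacet
facet normal 0.534 0.661 0.527
outer loop
vertex 0.755 1.089 -2.372
vertex 0.502 2.401 -3.763
vertex -0.144 2.319 -3.005
endloop
endfacet
facet normal 0.545 -0.746 0.383
outer loop
vertex 1.401 1.171 -3.131
vertex 0.755 1.089 -2.372
vertex 0.424 -0.039 -4.095
endloop
endfacet
facet normal 0.535 0.661 0.526
outer loop
vertex 1.401 1.171 -3.131
vertex 0.502 2.401 -3.763
vertex 0.755 1.089 -2.372
endloop
endfacet
facet normal -0.545 0.746 -0.384
outer loop
vertex -0.144 2.319 -3.005
vertex 0.502 2.401 -3.763
vertex -1.121 1.109 -3.969
endloop
endfacet
facet normal -0.534 -0.661 -0.526
outer loop
vertex -0.475 1.191 -4.728
vertex 0.424 -0.039 -4.095
vertex -1.121 1.109 -3.969
endloop
endfacet
facet normal -0.545 0.746 -0.383
outer loop
vertex -1.121 1.109 -3.969
vertex 0.502 2.401 -3.763
vertex -0.475 1.191 -4.728
endloop
endfacet
facet normal 0.647 0.082 -0.758
outer loop
vertex -0.475 1.191 -4.728
vertex 1.401 1.171 -3.131
vertex 0.424 -0.039 -4.095
endloop
endfacet
facet normal 0.646 0.083 -0.758
outer loop
vertex 0.502 2.401 -3.763
vertex 1.401 1.171 -3.131
vertex -0.475 1.191 -4.728
endloop
endfacet

endsolid


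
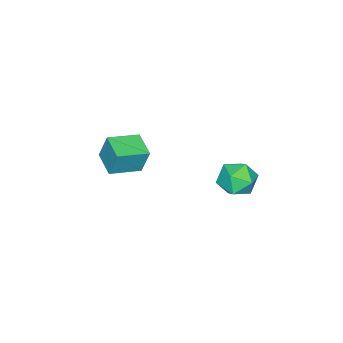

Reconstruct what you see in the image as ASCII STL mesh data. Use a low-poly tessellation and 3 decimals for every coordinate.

solid 
facet normal -0.973 0.149 -0.177
outer loop
vertex 1.684 3.648 -3.735
vertex 1.494 3.403 -2.897
vertex 1.66 4.261 -3.085
endloop
endfacet
facet normal -0.572 0.586 -0.574
outer loop
vertex 1.684 3.648 -3.735
vertex 1.66 4.261 -3.085
vertex 2.306 4.289 -3.701
endloop
endfacet
facet normal -0.138 0.186 -0.973
outer loop
vertex 1.684 3.648 -3.735
vertex 2.306 4.289 -3.701
vertex 2.541 3.448 -3.895
endloop
endfacet
facet normal -0.270 -0.500 -0.823
outer loop
vertex 1.684 3.648 -3.735
vertex 2.541 3.448 -3.895
vertex 2.039 2.901 -3.398
endloop
endfacet
facet normal -0.786 -0.523 -0.331
outer loop
vertex 1.684 3.648 -3.735
vertex 2.039 2.901 -3.398
vertex 1.494 3.403 -2.897
endloop
endfacet
facet normal -0.169 0.977 -0.132
outer loop
vertex 2.306 4.289 -3.701
vertex 1.66 4.261 -3.085
vertex 2.501 4.439 -2.842
endloop
endfacet
facet normal -0.817 0.270 0.509
outer loop
vertex 1.66 4.261 -3.085
vertex 1.494 3.403 -2.897
vertex 1.999 3.892 -2.345
endloop
endfacet
facet normal -0.514 -0.817 0.259
outer loop
vertex 1.494 3.403 -2.897
vertex 2.039 2.901 -3.398
vertex 2.234 3.051 -2.539
endloop
endfacet
facet normal 0.320 -0.781 -0.536
outer loop
vertex 2.039 2.901 -3.398
vertex 2.541 3.448 -3.895
vertex 2.88 3.079 -3.155
endloop
endfacet
facet normal 0.533 0.329 -0.779
outer loop
vertex 2.541 3.448 -3.895
vertex 2.306 4.289 -3.701
vertex 3.046 3.937 -3.343
endloop
endfacet
facet normal 0.270 0.500 0.823
outer loop
vertex 2.856 3.692 -2.505
vertex 2.501 4.439 -2.842
vertex 1.999 3.892 -2.345
endloop
endfacet
facet normal 0.138 -0.186 0.973
outer loop
vertex 2.856 3.692 -2.505
vertex 1.999 3.892 -2.345
vertex 2.234 3.051 -2.539
endloop
endfacet
facet normal 0.572 -0.586 0.574
outer loop
vertex 2.856 3.692 -2.505
vertex 2.234 3.051 -2.539
vertex 2.88 3.079 -3.155
endloop
endfacet
facet normal 0.973 -0.149 0.177
outer loop
vertex 2.856 3.692 -2.505
vertex 2.88 3.079 -3.155
vertex 3.046 3.937 -3.343
endloop
endfacet
facet normal 0.786 0.523 0.331
outer loop
vertex 2.856 3.692 -2.505
vertex 3.046 3.937 -3.343
vertex 2.501 4.439 -2.842
endloop
endfacet
facet normal -0.320 0.781 0.536
outer loop
vertex 1.999 3.892 -2.345
vertex 2.501 4.439 -2.842
vertex 1.66 4.261 -3.085
endloop
endfacet
facet normal -0.533 -0.329 0.779
outer loop
vertex 2.234 3.051 -2.539
vertex 1.999 3.892 -2.345
vertex 1.494 3.403 -2.897
endloop
endfacet
facet normal 0.169 -0.977 0.132
outer loop
vertex 2.88 3.079 -3.155
vertex 2.234 3.051 -2.539
vertex 2.039 2.901 -3.398
endloop
endfacet
facet normal 0.817 -0.270 -0.509
outer loop
vertex 3.046 3.937 -3.343
vertex 2.88 3.079 -3.155
vertex 2.541 3.448 -3.895
endloop
endfacet
facet normal 0.514 0.817 -0.259
outer loop
vertex 2.501 4.439 -2.842
vertex 3.046 3.937 -3.343
vertex 2.306 4.289 -3.701
endloop
endfacet
facet normal -0.593 -0.775 0.219
outer loop
vertex 3.13 -1.671 -2.321
vertex 2.004 -0.891 -2.608
vertex 3.177 -2.044 -3.513
endloop
endfacet
facet normal 0.805 -0.557 0.206
outer loop
vertex 3.876 -1.129 -3.772
vertex 3.13 -1.671 -2.321
vertex 3.177 -2.044 -3.513
endloop
endfacet
facet normal -0.593 -0.775 0.219
outer loop
vertex 3.177 -2.044 -3.513
vertex 2.004 -0.891 -2.608
vertex 2.05 -1.264 -3.801
endloop
endfacet
facet normal 0.037 -0.298 -0.954
outer loop
vertex 2.05 -1.264 -3.801
vertex 3.876 -1.129 -3.772
vertex 3.177 -2.044 -3.513
endloop
endfacet
facet normal -0.037 0.298 0.954
outer loop
vertex 3.13 -1.671 -2.321
vertex 2.703 0.024 -2.867
vertex 2.004 -0.891 -2.608
endloop
endfacet
facet normal 0.804 -0.557 0.205
outer loop
vertex 3.83 -0.756 -2.579
vertex 3.13 -1.671 -2.321
vertex 3.876 -1.129 -3.772
endloop
endfacet
facet normal -0.038 0.298 0.954
outer loop
vertex 3.83 -0.756 -2.579
vertex 2.703 0.024 -2.867
vertex 3.13 -1.671 -2.321
endloop
endfacet
facet normal -0.805 0.557 -0.205
outer loop
vertex 2.004 -0.891 -2.608
vertex 2.703 0.024 -2.867
vertex 2.05 -1.264 -3.801
endloop
endfacet
facet normal 0.037 -0.297 -0.954
outer loop
vertex 2.75 -0.349 -4.059
vertex 3.876 -1.129 -3.772
vertex 2.05 -1.264 -3.801
endloop
endfacet
facet normal -0.804 0.557 -0.206
outer loop
vertex 2.05 -1.264 -3.801
vertex 2.703 0.024 -2.867
vertex 2.75 -0.349 -4.059
endloop
endfacet
facet normal 0.593 0.775 -0.219
outer loop
vertex 2.75 -0.349 -4.059
vertex 3.83 -0.756 -2.579
vertex 3.876 -1.129 -3.772
endloop
endfacet
facet normal 0.593 0.775 -0.219
outer loop
vertex 2.703 0.024 -2.867
vertex 3.83 -0.756 -2.579
vertex 2.75 -0.349 -4.059
endloop
endfacet

endsolid


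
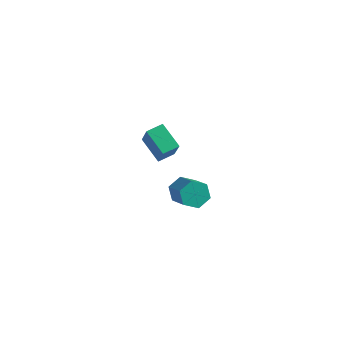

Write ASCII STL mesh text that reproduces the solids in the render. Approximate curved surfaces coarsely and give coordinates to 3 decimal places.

solid 
facet normal -0.698 0.495 -0.517
outer loop
vertex 1.131 1.567 -4.695
vertex 0.726 1.828 -3.899
vertex 1.387 2.36 -4.281
endloop
endfacet
facet normal 0.661 0.168 -0.731
outer loop
vertex 1.131 1.567 -4.695
vertex 1.387 2.36 -4.281
vertex 2.478 0.611 -3.697
endloop
endfacet
facet normal 0.661 0.168 -0.731
outer loop
vertex 2.478 0.611 -3.697
vertex 1.387 2.36 -4.281
vertex 2.734 1.403 -3.283
endloop
endfacet
facet normal 0.698 -0.496 0.517
outer loop
vertex 2.478 0.611 -3.697
vertex 2.734 1.403 -3.283
vertex 2.074 0.872 -2.901
endloop
endfacet
facet normal -0.698 0.496 -0.517
outer loop
vertex 1.387 2.36 -4.281
vertex 0.726 1.828 -3.899
vertex 0.983 2.621 -3.485
endloop
endfacet
facet normal 0.569 0.822 0.020
outer loop
vertex 1.387 2.36 -4.281
vertex 0.983 2.621 -3.485
vertex 2.734 1.403 -3.283
endloop
endfacet
facet normal 0.569 0.822 0.020
outer loop
vertex 2.734 1.403 -3.283
vertex 0.983 2.621 -3.485
vertex 2.33 1.664 -2.487
endloop
endfacet
facet normal 0.698 -0.496 0.517
outer loop
vertex 2.734 1.403 -3.283
vertex 2.33 1.664 -2.487
vertex 2.074 0.872 -2.901
endloop
endfacet
facet normal -0.698 0.496 -0.517
outer loop
vertex 0.983 2.621 -3.485
vertex 0.726 1.828 -3.899
vertex 0.322 2.089 -3.103
endloop
endfacet
facet normal -0.092 0.654 0.751
outer loop
vertex 0.983 2.621 -3.485
vertex 0.322 2.089 -3.103
vertex 2.33 1.664 -2.487
endloop
endfacet
facet normal -0.092 0.654 0.751
outer loop
vertex 2.33 1.664 -2.487
vertex 0.322 2.089 -3.103
vertex 1.669 1.133 -2.105
endloop
endfacet
facet normal 0.697 -0.496 0.517
outer loop
vertex 2.33 1.664 -2.487
vertex 1.669 1.133 -2.105
vertex 2.074 0.872 -2.901
endloop
endfacet
facet normal -0.698 0.496 -0.517
outer loop
vertex 0.322 2.089 -3.103
vertex 0.726 1.828 -3.899
vertex 0.066 1.297 -3.517
endloop
endfacet
facet normal -0.661 -0.168 0.731
outer loop
vertex 0.322 2.089 -3.103
vertex 0.066 1.297 -3.517
vertex 1.669 1.133 -2.105
endloop
endfacet
facet normal -0.661 -0.168 0.731
outer loop
vertex 1.669 1.133 -2.105
vertex 0.066 1.297 -3.517
vertex 1.413 0.34 -2.519
endloop
endfacet
facet normal 0.698 -0.495 0.517
outer loop
vertex 1.669 1.133 -2.105
vertex 1.413 0.34 -2.519
vertex 2.074 0.872 -2.901
endloop
endfacet
facet normal -0.698 0.496 -0.517
outer loop
vertex 0.066 1.297 -3.517
vertex 0.726 1.828 -3.899
vertex 0.47 1.036 -4.313
endloop
endfacet
facet normal -0.569 -0.822 -0.020
outer loop
vertex 0.066 1.297 -3.517
vertex 0.47 1.036 -4.313
vertex 1.413 0.34 -2.519
endloop
endfacet
facet normal -0.569 -0.822 -0.020
outer loop
vertex 1.413 0.34 -2.519
vertex 0.47 1.036 -4.313
vertex 1.817 0.079 -3.315
endloop
endfacet
facet normal 0.698 -0.496 0.517
outer loop
vertex 1.413 0.34 -2.519
vertex 1.817 0.079 -3.315
vertex 2.074 0.872 -2.901
endloop
endfacet
facet normal -0.697 0.496 -0.517
outer loop
vertex 0.47 1.036 -4.313
vertex 0.726 1.828 -3.899
vertex 1.131 1.567 -4.695
endloop
endfacet
facet normal 0.092 -0.654 -0.751
outer loop
vertex 0.47 1.036 -4.313
vertex 1.131 1.567 -4.695
vertex 1.817 0.079 -3.315
endloop
endfacet
facet normal 0.092 -0.654 -0.751
outer loop
vertex 1.817 0.079 -3.315
vertex 1.131 1.567 -4.695
vertex 2.478 0.611 -3.697
endloop
endfacet
facet normal 0.698 -0.496 0.517
outer loop
vertex 1.817 0.079 -3.315
vertex 2.478 0.611 -3.697
vertex 2.074 0.872 -2.901
endloop
endfacet
facet normal -0.422 0.389 -0.819
outer loop
vertex 0.202 -1.455 2.593
vertex 0.634 -0.574 2.789
vertex 1.525 -1.904 1.697
endloop
endfacet
facet normal -0.432 -0.880 -0.197
outer loop
vertex 2.306 -2.626 3.211
vertex 0.202 -1.455 2.593
vertex 1.525 -1.904 1.697
endloop
endfacet
facet normal -0.422 0.389 -0.819
outer loop
vertex 1.525 -1.904 1.697
vertex 0.634 -0.574 2.789
vertex 1.957 -1.024 1.893
endloop
endfacet
facet normal 0.797 -0.271 -0.540
outer loop
vertex 1.957 -1.024 1.893
vertex 2.306 -2.626 3.211
vertex 1.525 -1.904 1.697
endloop
endfacet
facet normal -0.797 0.271 0.540
outer loop
vertex 0.202 -1.455 2.593
vertex 1.415 -1.296 4.303
vertex 0.634 -0.574 2.789
endloop
endfacet
facet normal -0.432 -0.880 -0.196
outer loop
vertex 0.983 -2.176 4.107
vertex 0.202 -1.455 2.593
vertex 2.306 -2.626 3.211
endloop
endfacet
facet normal -0.797 0.271 0.540
outer loop
vertex 0.983 -2.176 4.107
vertex 1.415 -1.296 4.303
vertex 0.202 -1.455 2.593
endloop
endfacet
facet normal 0.432 0.880 0.197
outer loop
vertex 0.634 -0.574 2.789
vertex 1.415 -1.296 4.303
vertex 1.957 -1.024 1.893
endloop
endfacet
facet normal 0.797 -0.271 -0.540
outer loop
vertex 2.738 -1.745 3.407
vertex 2.306 -2.626 3.211
vertex 1.957 -1.024 1.893
endloop
endfacet
facet normal 0.432 0.880 0.196
outer loop
vertex 1.957 -1.024 1.893
vertex 1.415 -1.296 4.303
vertex 2.738 -1.745 3.407
endloop
endfacet
facet normal 0.422 -0.389 0.819
outer loop
vertex 2.738 -1.745 3.407
vertex 0.983 -2.176 4.107
vertex 2.306 -2.626 3.211
endloop
endfacet
facet normal 0.422 -0.390 0.819
outer loop
vertex 1.415 -1.296 4.303
vertex 0.983 -2.176 4.107
vertex 2.738 -1.745 3.407
endloop
endfacet

endsolid


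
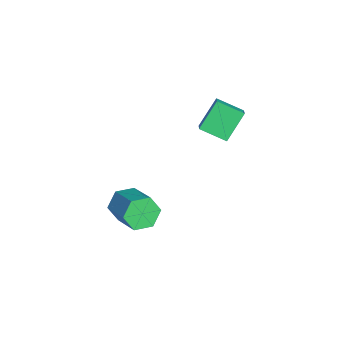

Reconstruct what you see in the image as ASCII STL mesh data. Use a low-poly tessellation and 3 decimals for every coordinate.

solid 
facet normal -0.827 -0.364 -0.428
outer loop
vertex 3.346 -2.714 -4.671
vertex 2.856 -2.34 -4.043
vertex 3.042 -1.896 -4.78
endloop
endfacet
facet normal 0.442 0.045 -0.896
outer loop
vertex 3.346 -2.714 -4.671
vertex 3.042 -1.896 -4.78
vertex 4.753 -2.095 -3.945
endloop
endfacet
facet normal 0.442 0.045 -0.896
outer loop
vertex 4.753 -2.095 -3.945
vertex 3.042 -1.896 -4.78
vertex 4.449 -1.277 -4.054
endloop
endfacet
facet normal 0.828 0.364 0.427
outer loop
vertex 4.753 -2.095 -3.945
vertex 4.449 -1.277 -4.054
vertex 4.264 -1.72 -3.317
endloop
endfacet
facet normal -0.827 -0.364 -0.428
outer loop
vertex 3.042 -1.896 -4.78
vertex 2.856 -2.34 -4.043
vertex 2.552 -1.521 -4.152
endloop
endfacet
facet normal -0.078 0.828 -0.555
outer loop
vertex 3.042 -1.896 -4.78
vertex 2.552 -1.521 -4.152
vertex 4.449 -1.277 -4.054
endloop
endfacet
facet normal -0.078 0.828 -0.555
outer loop
vertex 4.449 -1.277 -4.054
vertex 2.552 -1.521 -4.152
vertex 3.959 -0.902 -3.426
endloop
endfacet
facet normal 0.827 0.365 0.427
outer loop
vertex 4.449 -1.277 -4.054
vertex 3.959 -0.902 -3.426
vertex 4.264 -1.72 -3.317
endloop
endfacet
facet normal -0.828 -0.364 -0.427
outer loop
vertex 2.552 -1.521 -4.152
vertex 2.856 -2.34 -4.043
vertex 2.367 -1.965 -3.415
endloop
endfacet
facet normal -0.520 0.783 0.341
outer loop
vertex 2.552 -1.521 -4.152
vertex 2.367 -1.965 -3.415
vertex 3.959 -0.902 -3.426
endloop
endfacet
facet normal -0.520 0.783 0.341
outer loop
vertex 3.959 -0.902 -3.426
vertex 2.367 -1.965 -3.415
vertex 3.774 -1.346 -2.689
endloop
endfacet
facet normal 0.827 0.365 0.428
outer loop
vertex 3.959 -0.902 -3.426
vertex 3.774 -1.346 -2.689
vertex 4.264 -1.72 -3.317
endloop
endfacet
facet normal -0.828 -0.364 -0.427
outer loop
vertex 2.367 -1.965 -3.415
vertex 2.856 -2.34 -4.043
vertex 2.671 -2.783 -3.306
endloop
endfacet
facet normal -0.442 -0.045 0.896
outer loop
vertex 2.367 -1.965 -3.415
vertex 2.671 -2.783 -3.306
vertex 3.774 -1.346 -2.689
endloop
endfacet
facet normal -0.442 -0.045 0.896
outer loop
vertex 3.774 -1.346 -2.689
vertex 2.671 -2.783 -3.306
vertex 4.078 -2.164 -2.58
endloop
endfacet
facet normal 0.827 0.364 0.428
outer loop
vertex 3.774 -1.346 -2.689
vertex 4.078 -2.164 -2.58
vertex 4.264 -1.72 -3.317
endloop
endfacet
facet normal -0.827 -0.365 -0.427
outer loop
vertex 2.671 -2.783 -3.306
vertex 2.856 -2.34 -4.043
vertex 3.161 -3.158 -3.934
endloop
endfacet
facet normal 0.078 -0.828 0.555
outer loop
vertex 2.671 -2.783 -3.306
vertex 3.161 -3.158 -3.934
vertex 4.078 -2.164 -2.58
endloop
endfacet
facet normal 0.078 -0.828 0.555
outer loop
vertex 4.078 -2.164 -2.58
vertex 3.161 -3.158 -3.934
vertex 4.568 -2.539 -3.208
endloop
endfacet
facet normal 0.827 0.364 0.428
outer loop
vertex 4.078 -2.164 -2.58
vertex 4.568 -2.539 -3.208
vertex 4.264 -1.72 -3.317
endloop
endfacet
facet normal -0.827 -0.365 -0.428
outer loop
vertex 3.161 -3.158 -3.934
vertex 2.856 -2.34 -4.043
vertex 3.346 -2.714 -4.671
endloop
endfacet
facet normal 0.520 -0.783 -0.341
outer loop
vertex 3.161 -3.158 -3.934
vertex 3.346 -2.714 -4.671
vertex 4.568 -2.539 -3.208
endloop
endfacet
facet normal 0.520 -0.783 -0.341
outer loop
vertex 4.568 -2.539 -3.208
vertex 3.346 -2.714 -4.671
vertex 4.753 -2.095 -3.945
endloop
endfacet
facet normal 0.828 0.364 0.427
outer loop
vertex 4.568 -2.539 -3.208
vertex 4.753 -2.095 -3.945
vertex 4.264 -1.72 -3.317
endloop
endfacet
facet normal -0.837 0.047 -0.546
outer loop
vertex 1.543 1.604 1.848
vertex 1.95 2.733 1.322
vertex 2.256 0.806 0.685
endloop
endfacet
facet normal -0.310 -0.862 0.401
outer loop
vertex 2.95 0.767 1.138
vertex 1.543 1.604 1.848
vertex 2.256 0.806 0.685
endloop
endfacet
facet normal -0.837 0.047 -0.545
outer loop
vertex 2.256 0.806 0.685
vertex 1.95 2.733 1.322
vertex 2.662 1.935 0.16
endloop
endfacet
facet normal 0.452 -0.505 -0.736
outer loop
vertex 2.662 1.935 0.16
vertex 2.95 0.767 1.138
vertex 2.256 0.806 0.685
endloop
endfacet
facet normal -0.452 0.505 0.735
outer loop
vertex 1.543 1.604 1.848
vertex 2.644 2.694 1.775
vertex 1.95 2.733 1.322
endloop
endfacet
facet normal -0.310 -0.862 0.402
outer loop
vertex 2.238 1.565 2.3
vertex 1.543 1.604 1.848
vertex 2.95 0.767 1.138
endloop
endfacet
facet normal -0.451 0.505 0.736
outer loop
vertex 2.238 1.565 2.3
vertex 2.644 2.694 1.775
vertex 1.543 1.604 1.848
endloop
endfacet
facet normal 0.310 0.862 -0.401
outer loop
vertex 1.95 2.733 1.322
vertex 2.644 2.694 1.775
vertex 2.662 1.935 0.16
endloop
endfacet
facet normal 0.450 -0.505 -0.736
outer loop
vertex 3.357 1.896 0.612
vertex 2.95 0.767 1.138
vertex 2.662 1.935 0.16
endloop
endfacet
facet normal 0.310 0.862 -0.402
outer loop
vertex 2.662 1.935 0.16
vertex 2.644 2.694 1.775
vertex 3.357 1.896 0.612
endloop
endfacet
facet normal 0.837 -0.048 0.545
outer loop
vertex 3.357 1.896 0.612
vertex 2.238 1.565 2.3
vertex 2.95 0.767 1.138
endloop
endfacet
facet normal 0.837 -0.047 0.545
outer loop
vertex 2.644 2.694 1.775
vertex 2.238 1.565 2.3
vertex 3.357 1.896 0.612
endloop
endfacet

endsolid


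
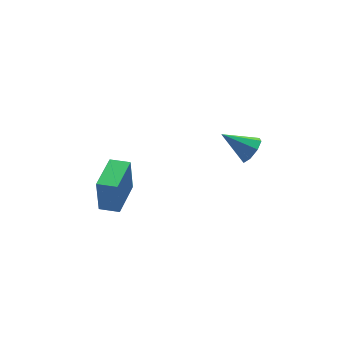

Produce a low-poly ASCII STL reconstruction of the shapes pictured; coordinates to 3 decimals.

solid 
facet normal 0.637 -0.548 -0.542
outer loop
vertex 4.754 0.24 2.705
vertex 4.207 -0.069 2.375
vertex 4.603 0.508 2.257
endloop
endfacet
facet normal 0.410 0.837 0.362
outer loop
vertex 4.754 0.24 2.705
vertex 4.603 0.508 2.257
vertex 3.233 0.769 3.205
endloop
endfacet
facet normal 0.637 -0.548 -0.541
outer loop
vertex 4.603 0.508 2.257
vertex 4.207 -0.069 2.375
vertex 4.22 0.437 1.878
endloop
endfacet
facet normal 0.035 0.975 -0.218
outer loop
vertex 4.603 0.508 2.257
vertex 4.22 0.437 1.878
vertex 3.233 0.769 3.205
endloop
endfacet
facet normal 0.636 -0.549 -0.542
outer loop
vertex 4.22 0.437 1.878
vertex 4.207 -0.069 2.375
vertex 3.829 0.07 1.791
endloop
endfacet
facet normal -0.507 0.669 -0.544
outer loop
vertex 4.22 0.437 1.878
vertex 3.829 0.07 1.791
vertex 3.233 0.769 3.205
endloop
endfacet
facet normal 0.637 -0.548 -0.543
outer loop
vertex 3.829 0.07 1.791
vertex 4.207 -0.069 2.375
vertex 3.66 -0.379 2.046
endloop
endfacet
facet normal -0.899 0.096 -0.427
outer loop
vertex 3.829 0.07 1.791
vertex 3.66 -0.379 2.046
vertex 3.233 0.769 3.205
endloop
endfacet
facet normal 0.637 -0.548 -0.542
outer loop
vertex 3.66 -0.379 2.046
vertex 4.207 -0.069 2.375
vertex 3.811 -0.647 2.494
endloop
endfacet
facet normal -0.912 -0.405 0.065
outer loop
vertex 3.66 -0.379 2.046
vertex 3.811 -0.647 2.494
vertex 3.233 0.769 3.205
endloop
endfacet
facet normal 0.637 -0.548 -0.542
outer loop
vertex 3.811 -0.647 2.494
vertex 4.207 -0.069 2.375
vertex 4.194 -0.576 2.872
endloop
endfacet
facet normal -0.537 -0.543 0.646
outer loop
vertex 3.811 -0.647 2.494
vertex 4.194 -0.576 2.872
vertex 3.233 0.769 3.205
endloop
endfacet
facet normal 0.637 -0.548 -0.543
outer loop
vertex 4.194 -0.576 2.872
vertex 4.207 -0.069 2.375
vertex 4.585 -0.209 2.96
endloop
endfacet
facet normal 0.004 -0.237 0.971
outer loop
vertex 4.194 -0.576 2.872
vertex 4.585 -0.209 2.96
vertex 3.233 0.769 3.205
endloop
endfacet
facet normal 0.637 -0.548 -0.543
outer loop
vertex 4.585 -0.209 2.96
vertex 4.207 -0.069 2.375
vertex 4.754 0.24 2.705
endloop
endfacet
facet normal 0.397 0.335 0.854
outer loop
vertex 4.585 -0.209 2.96
vertex 4.754 0.24 2.705
vertex 3.233 0.769 3.205
endloop
endfacet
facet normal -0.694 -0.719 0.033
outer loop
vertex -1.57 0.854 1.76
vertex -2.225 1.484 1.706
vertex -1.538 0.747 0.114
endloop
endfacet
facet normal 0.720 -0.692 0.059
outer loop
vertex -0.275 2.056 0.054
vertex -1.57 0.854 1.76
vertex -1.538 0.747 0.114
endloop
endfacet
facet normal -0.694 -0.719 0.033
outer loop
vertex -1.538 0.747 0.114
vertex -2.225 1.484 1.706
vertex -2.193 1.377 0.06
endloop
endfacet
facet normal 0.020 -0.065 -0.998
outer loop
vertex -2.193 1.377 0.06
vertex -0.275 2.056 0.054
vertex -1.538 0.747 0.114
endloop
endfacet
facet normal -0.020 0.065 0.998
outer loop
vertex -1.57 0.854 1.76
vertex -0.962 2.793 1.646
vertex -2.225 1.484 1.706
endloop
endfacet
facet normal 0.720 -0.692 0.059
outer loop
vertex -0.307 2.163 1.7
vertex -1.57 0.854 1.76
vertex -0.275 2.056 0.054
endloop
endfacet
facet normal -0.020 0.065 0.998
outer loop
vertex -0.307 2.163 1.7
vertex -0.962 2.793 1.646
vertex -1.57 0.854 1.76
endloop
endfacet
facet normal -0.720 0.692 -0.059
outer loop
vertex -2.225 1.484 1.706
vertex -0.962 2.793 1.646
vertex -2.193 1.377 0.06
endloop
endfacet
facet normal 0.020 -0.065 -0.998
outer loop
vertex -0.93 2.686 0.0
vertex -0.275 2.056 0.054
vertex -2.193 1.377 0.06
endloop
endfacet
facet normal -0.720 0.692 -0.059
outer loop
vertex -2.193 1.377 0.06
vertex -0.962 2.793 1.646
vertex -0.93 2.686 0.0
endloop
endfacet
facet normal 0.694 0.719 -0.033
outer loop
vertex -0.93 2.686 0.0
vertex -0.307 2.163 1.7
vertex -0.275 2.056 0.054
endloop
endfacet
facet normal 0.694 0.719 -0.033
outer loop
vertex -0.962 2.793 1.646
vertex -0.307 2.163 1.7
vertex -0.93 2.686 0.0
endloop
endfacet

endsolid


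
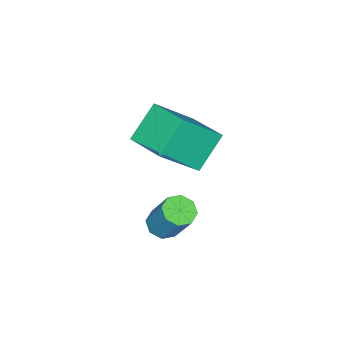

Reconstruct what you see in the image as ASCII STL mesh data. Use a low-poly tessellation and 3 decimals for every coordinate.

solid 
facet normal -0.717 0.126 0.685
outer loop
vertex -3.137 -0.78 1.073
vertex -2.589 0.693 1.376
vertex -4.357 -0.035 -0.34
endloop
endfacet
facet normal -0.343 -0.920 -0.189
outer loop
vertex -3.231 -0.233 -1.416
vertex -3.137 -0.78 1.073
vertex -4.357 -0.035 -0.34
endloop
endfacet
facet normal -0.717 0.126 0.685
outer loop
vertex -4.357 -0.035 -0.34
vertex -2.589 0.693 1.376
vertex -3.809 1.438 -0.037
endloop
endfacet
facet normal -0.607 0.370 -0.703
outer loop
vertex -3.809 1.438 -0.037
vertex -3.231 -0.233 -1.416
vertex -4.357 -0.035 -0.34
endloop
endfacet
facet normal 0.607 -0.370 0.703
outer loop
vertex -3.137 -0.78 1.073
vertex -1.463 0.495 0.3
vertex -2.589 0.693 1.376
endloop
endfacet
facet normal -0.343 -0.920 -0.189
outer loop
vertex -2.011 -0.978 -0.003
vertex -3.137 -0.78 1.073
vertex -3.231 -0.233 -1.416
endloop
endfacet
facet normal 0.607 -0.370 0.703
outer loop
vertex -2.011 -0.978 -0.003
vertex -1.463 0.495 0.3
vertex -3.137 -0.78 1.073
endloop
endfacet
facet normal 0.343 0.920 0.189
outer loop
vertex -2.589 0.693 1.376
vertex -1.463 0.495 0.3
vertex -3.809 1.438 -0.037
endloop
endfacet
facet normal -0.607 0.370 -0.703
outer loop
vertex -2.683 1.24 -1.113
vertex -3.231 -0.233 -1.416
vertex -3.809 1.438 -0.037
endloop
endfacet
facet normal 0.343 0.920 0.189
outer loop
vertex -3.809 1.438 -0.037
vertex -1.463 0.495 0.3
vertex -2.683 1.24 -1.113
endloop
endfacet
facet normal 0.717 -0.126 -0.685
outer loop
vertex -2.683 1.24 -1.113
vertex -2.011 -0.978 -0.003
vertex -3.231 -0.233 -1.416
endloop
endfacet
facet normal 0.717 -0.126 -0.685
outer loop
vertex -1.463 0.495 0.3
vertex -2.011 -0.978 -0.003
vertex -2.683 1.24 -1.113
endloop
endfacet
facet normal -0.165 -0.479 -0.862
outer loop
vertex -1.267 0.215 -3.824
vertex -1.867 0.368 -3.794
vertex -1.36 0.629 -4.036
endloop
endfacet
facet normal 0.967 0.096 -0.237
outer loop
vertex -1.267 0.215 -3.824
vertex -1.36 0.629 -4.036
vertex -0.992 1.02 -2.375
endloop
endfacet
facet normal 0.967 0.096 -0.237
outer loop
vertex -0.992 1.02 -2.375
vertex -1.36 0.629 -4.036
vertex -1.085 1.434 -2.587
endloop
endfacet
facet normal 0.163 0.478 0.863
outer loop
vertex -0.992 1.02 -2.375
vertex -1.085 1.434 -2.587
vertex -1.593 1.172 -2.346
endloop
endfacet
facet normal -0.164 -0.480 -0.862
outer loop
vertex -1.36 0.629 -4.036
vertex -1.867 0.368 -3.794
vertex -1.75 0.89 -4.107
endloop
endfacet
facet normal 0.546 0.684 -0.484
outer loop
vertex -1.36 0.629 -4.036
vertex -1.75 0.89 -4.107
vertex -1.085 1.434 -2.587
endloop
endfacet
facet normal 0.546 0.684 -0.484
outer loop
vertex -1.085 1.434 -2.587
vertex -1.75 0.89 -4.107
vertex -1.475 1.695 -2.658
endloop
endfacet
facet normal 0.163 0.478 0.863
outer loop
vertex -1.085 1.434 -2.587
vertex -1.475 1.695 -2.658
vertex -1.593 1.172 -2.346
endloop
endfacet
facet normal -0.163 -0.480 -0.862
outer loop
vertex -1.75 0.89 -4.107
vertex -1.867 0.368 -3.794
vertex -2.209 0.845 -3.995
endloop
endfacet
facet normal -0.195 0.873 -0.448
outer loop
vertex -1.75 0.89 -4.107
vertex -2.209 0.845 -3.995
vertex -1.475 1.695 -2.658
endloop
endfacet
facet normal -0.195 0.873 -0.448
outer loop
vertex -1.475 1.695 -2.658
vertex -2.209 0.845 -3.995
vertex -1.934 1.65 -2.546
endloop
endfacet
facet normal 0.164 0.478 0.863
outer loop
vertex -1.475 1.695 -2.658
vertex -1.934 1.65 -2.546
vertex -1.593 1.172 -2.346
endloop
endfacet
facet normal -0.163 -0.480 -0.862
outer loop
vertex -2.209 0.845 -3.995
vertex -1.867 0.368 -3.794
vertex -2.468 0.52 -3.765
endloop
endfacet
facet normal -0.822 0.549 -0.149
outer loop
vertex -2.209 0.845 -3.995
vertex -2.468 0.52 -3.765
vertex -1.934 1.65 -2.546
endloop
endfacet
facet normal -0.822 0.549 -0.149
outer loop
vertex -1.934 1.65 -2.546
vertex -2.468 0.52 -3.765
vertex -2.193 1.325 -2.316
endloop
endfacet
facet normal 0.165 0.479 0.862
outer loop
vertex -1.934 1.65 -2.546
vertex -2.193 1.325 -2.316
vertex -1.593 1.172 -2.346
endloop
endfacet
facet normal -0.163 -0.478 -0.863
outer loop
vertex -2.468 0.52 -3.765
vertex -1.867 0.368 -3.794
vertex -2.375 0.106 -3.553
endloop
endfacet
facet normal -0.967 -0.096 0.237
outer loop
vertex -2.468 0.52 -3.765
vertex -2.375 0.106 -3.553
vertex -2.193 1.325 -2.316
endloop
endfacet
facet normal -0.967 -0.096 0.237
outer loop
vertex -2.193 1.325 -2.316
vertex -2.375 0.106 -3.553
vertex -2.1 0.911 -2.104
endloop
endfacet
facet normal 0.165 0.479 0.862
outer loop
vertex -2.193 1.325 -2.316
vertex -2.1 0.911 -2.104
vertex -1.593 1.172 -2.346
endloop
endfacet
facet normal -0.163 -0.478 -0.863
outer loop
vertex -2.375 0.106 -3.553
vertex -1.867 0.368 -3.794
vertex -1.985 -0.155 -3.482
endloop
endfacet
facet normal -0.546 -0.684 0.484
outer loop
vertex -2.375 0.106 -3.553
vertex -1.985 -0.155 -3.482
vertex -2.1 0.911 -2.104
endloop
endfacet
facet normal -0.546 -0.684 0.484
outer loop
vertex -2.1 0.911 -2.104
vertex -1.985 -0.155 -3.482
vertex -1.71 0.65 -2.033
endloop
endfacet
facet normal 0.164 0.480 0.862
outer loop
vertex -2.1 0.911 -2.104
vertex -1.71 0.65 -2.033
vertex -1.593 1.172 -2.346
endloop
endfacet
facet normal -0.164 -0.478 -0.863
outer loop
vertex -1.985 -0.155 -3.482
vertex -1.867 0.368 -3.794
vertex -1.526 -0.11 -3.594
endloop
endfacet
facet normal 0.195 -0.873 0.448
outer loop
vertex -1.985 -0.155 -3.482
vertex -1.526 -0.11 -3.594
vertex -1.71 0.65 -2.033
endloop
endfacet
facet normal 0.195 -0.873 0.448
outer loop
vertex -1.71 0.65 -2.033
vertex -1.526 -0.11 -3.594
vertex -1.251 0.695 -2.145
endloop
endfacet
facet normal 0.163 0.480 0.862
outer loop
vertex -1.71 0.65 -2.033
vertex -1.251 0.695 -2.145
vertex -1.593 1.172 -2.346
endloop
endfacet
facet normal -0.165 -0.479 -0.862
outer loop
vertex -1.526 -0.11 -3.594
vertex -1.867 0.368 -3.794
vertex -1.267 0.215 -3.824
endloop
endfacet
facet normal 0.822 -0.549 0.149
outer loop
vertex -1.526 -0.11 -3.594
vertex -1.267 0.215 -3.824
vertex -1.251 0.695 -2.145
endloop
endfacet
facet normal 0.822 -0.549 0.149
outer loop
vertex -1.251 0.695 -2.145
vertex -1.267 0.215 -3.824
vertex -0.992 1.02 -2.375
endloop
endfacet
facet normal 0.163 0.480 0.862
outer loop
vertex -1.251 0.695 -2.145
vertex -0.992 1.02 -2.375
vertex -1.593 1.172 -2.346
endloop
endfacet

endsolid


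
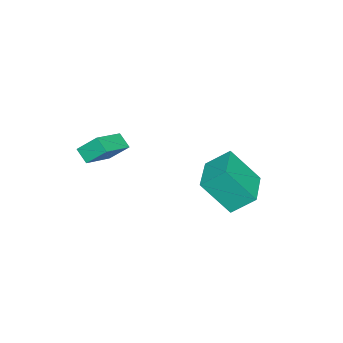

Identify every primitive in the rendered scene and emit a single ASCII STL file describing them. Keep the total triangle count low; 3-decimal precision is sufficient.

solid 
facet normal -0.944 0.109 -0.313
outer loop
vertex 3.052 -1.327 2.158
vertex 2.894 -0.509 2.921
vertex 3.292 -0.783 1.624
endloop
endfacet
facet normal 0.139 -0.724 -0.675
outer loop
vertex 4.906 -0.971 2.159
vertex 3.052 -1.327 2.158
vertex 3.292 -0.783 1.624
endloop
endfacet
facet normal -0.943 0.111 -0.313
outer loop
vertex 3.292 -0.783 1.624
vertex 2.894 -0.509 2.921
vertex 3.135 0.035 2.387
endloop
endfacet
facet normal 0.301 0.681 -0.668
outer loop
vertex 3.135 0.035 2.387
vertex 4.906 -0.971 2.159
vertex 3.292 -0.783 1.624
endloop
endfacet
facet normal -0.301 -0.681 0.668
outer loop
vertex 3.052 -1.327 2.158
vertex 4.508 -0.697 3.456
vertex 2.894 -0.509 2.921
endloop
endfacet
facet normal 0.139 -0.724 -0.675
outer loop
vertex 4.665 -1.515 2.693
vertex 3.052 -1.327 2.158
vertex 4.906 -0.971 2.159
endloop
endfacet
facet normal -0.301 -0.681 0.668
outer loop
vertex 4.665 -1.515 2.693
vertex 4.508 -0.697 3.456
vertex 3.052 -1.327 2.158
endloop
endfacet
facet normal -0.139 0.724 0.675
outer loop
vertex 2.894 -0.509 2.921
vertex 4.508 -0.697 3.456
vertex 3.135 0.035 2.387
endloop
endfacet
facet normal 0.301 0.681 -0.668
outer loop
vertex 4.748 -0.153 2.922
vertex 4.906 -0.971 2.159
vertex 3.135 0.035 2.387
endloop
endfacet
facet normal -0.140 0.724 0.675
outer loop
vertex 3.135 0.035 2.387
vertex 4.508 -0.697 3.456
vertex 4.748 -0.153 2.922
endloop
endfacet
facet normal 0.943 -0.110 0.313
outer loop
vertex 4.748 -0.153 2.922
vertex 4.665 -1.515 2.693
vertex 4.906 -0.971 2.159
endloop
endfacet
facet normal 0.944 -0.110 0.312
outer loop
vertex 4.508 -0.697 3.456
vertex 4.665 -1.515 2.693
vertex 4.748 -0.153 2.922
endloop
endfacet
facet normal -0.950 -0.314 -0.003
outer loop
vertex 0.964 2.357 0.84
vertex 0.643 3.321 1.667
vertex 0.582 3.527 -0.673
endloop
endfacet
facet normal 0.245 -0.736 -0.631
outer loop
vertex 2.557 4.179 -0.667
vertex 0.964 2.357 0.84
vertex 0.582 3.527 -0.673
endloop
endfacet
facet normal -0.950 -0.314 -0.003
outer loop
vertex 0.582 3.527 -0.673
vertex 0.643 3.321 1.667
vertex 0.261 4.491 0.154
endloop
endfacet
facet normal -0.196 0.600 -0.776
outer loop
vertex 0.261 4.491 0.154
vertex 2.557 4.179 -0.667
vertex 0.582 3.527 -0.673
endloop
endfacet
facet normal 0.196 -0.600 0.776
outer loop
vertex 0.964 2.357 0.84
vertex 2.618 3.973 1.673
vertex 0.643 3.321 1.667
endloop
endfacet
facet normal 0.245 -0.736 -0.631
outer loop
vertex 2.939 3.009 0.846
vertex 0.964 2.357 0.84
vertex 2.557 4.179 -0.667
endloop
endfacet
facet normal 0.196 -0.600 0.776
outer loop
vertex 2.939 3.009 0.846
vertex 2.618 3.973 1.673
vertex 0.964 2.357 0.84
endloop
endfacet
facet normal -0.245 0.736 0.631
outer loop
vertex 0.643 3.321 1.667
vertex 2.618 3.973 1.673
vertex 0.261 4.491 0.154
endloop
endfacet
facet normal -0.196 0.600 -0.776
outer loop
vertex 2.236 5.143 0.16
vertex 2.557 4.179 -0.667
vertex 0.261 4.491 0.154
endloop
endfacet
facet normal -0.245 0.736 0.631
outer loop
vertex 0.261 4.491 0.154
vertex 2.618 3.973 1.673
vertex 2.236 5.143 0.16
endloop
endfacet
facet normal 0.950 0.314 0.003
outer loop
vertex 2.236 5.143 0.16
vertex 2.939 3.009 0.846
vertex 2.557 4.179 -0.667
endloop
endfacet
facet normal 0.950 0.314 0.003
outer loop
vertex 2.618 3.973 1.673
vertex 2.939 3.009 0.846
vertex 2.236 5.143 0.16
endloop
endfacet

endsolid


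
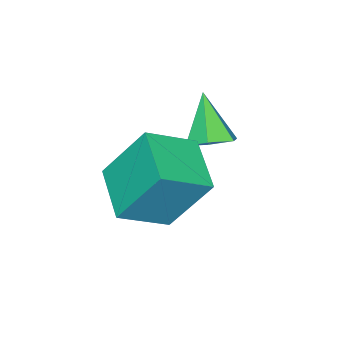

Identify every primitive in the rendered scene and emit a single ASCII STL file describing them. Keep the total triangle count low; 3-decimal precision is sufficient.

solid 
facet normal -0.577 -0.765 0.287
outer loop
vertex -0.803 -1.65 -1.815
vertex -1.996 -1.021 -2.538
vertex -0.331 -2.613 -3.431
endloop
endfacet
facet normal 0.779 -0.411 0.473
outer loop
vertex 0.616 -1.359 -3.902
vertex -0.803 -1.65 -1.815
vertex -0.331 -2.613 -3.431
endloop
endfacet
facet normal -0.577 -0.765 0.287
outer loop
vertex -0.331 -2.613 -3.431
vertex -1.996 -1.021 -2.538
vertex -1.524 -1.984 -4.155
endloop
endfacet
facet normal 0.244 -0.497 -0.833
outer loop
vertex -1.524 -1.984 -4.155
vertex 0.616 -1.359 -3.902
vertex -0.331 -2.613 -3.431
endloop
endfacet
facet normal -0.243 0.497 0.833
outer loop
vertex -0.803 -1.65 -1.815
vertex -1.049 0.233 -3.009
vertex -1.996 -1.021 -2.538
endloop
endfacet
facet normal 0.779 -0.411 0.473
outer loop
vertex 0.144 -0.396 -2.285
vertex -0.803 -1.65 -1.815
vertex 0.616 -1.359 -3.902
endloop
endfacet
facet normal -0.244 0.496 0.833
outer loop
vertex 0.144 -0.396 -2.285
vertex -1.049 0.233 -3.009
vertex -0.803 -1.65 -1.815
endloop
endfacet
facet normal -0.780 0.411 -0.472
outer loop
vertex -1.996 -1.021 -2.538
vertex -1.049 0.233 -3.009
vertex -1.524 -1.984 -4.155
endloop
endfacet
facet normal 0.243 -0.496 -0.833
outer loop
vertex -0.577 -0.73 -4.625
vertex 0.616 -1.359 -3.902
vertex -1.524 -1.984 -4.155
endloop
endfacet
facet normal -0.779 0.411 -0.473
outer loop
vertex -1.524 -1.984 -4.155
vertex -1.049 0.233 -3.009
vertex -0.577 -0.73 -4.625
endloop
endfacet
facet normal 0.577 0.765 -0.287
outer loop
vertex -0.577 -0.73 -4.625
vertex 0.144 -0.396 -2.285
vertex 0.616 -1.359 -3.902
endloop
endfacet
facet normal 0.577 0.764 -0.287
outer loop
vertex -1.049 0.233 -3.009
vertex 0.144 -0.396 -2.285
vertex -0.577 -0.73 -4.625
endloop
endfacet
facet normal 0.327 0.439 -0.837
outer loop
vertex -2.295 -0.926 -2.812
vertex -2.811 -1.216 -3.166
vertex -2.898 -0.597 -2.875
endloop
endfacet
facet normal 0.214 0.548 0.809
outer loop
vertex -2.295 -0.926 -2.812
vertex -2.898 -0.597 -2.875
vertex -3.309 -1.884 -1.894
endloop
endfacet
facet normal 0.327 0.439 -0.837
outer loop
vertex -2.898 -0.597 -2.875
vertex -2.811 -1.216 -3.166
vertex -3.414 -0.887 -3.229
endloop
endfacet
facet normal -0.657 0.578 0.484
outer loop
vertex -2.898 -0.597 -2.875
vertex -3.414 -0.887 -3.229
vertex -3.309 -1.884 -1.894
endloop
endfacet
facet normal 0.327 0.439 -0.837
outer loop
vertex -3.414 -0.887 -3.229
vertex -2.811 -1.216 -3.166
vertex -3.327 -1.507 -3.52
endloop
endfacet
facet normal -0.991 -0.130 -0.019
outer loop
vertex -3.414 -0.887 -3.229
vertex -3.327 -1.507 -3.52
vertex -3.309 -1.884 -1.894
endloop
endfacet
facet normal 0.327 0.439 -0.837
outer loop
vertex -3.327 -1.507 -3.52
vertex -2.811 -1.216 -3.166
vertex -2.724 -1.836 -3.457
endloop
endfacet
facet normal -0.454 -0.869 -0.197
outer loop
vertex -3.327 -1.507 -3.52
vertex -2.724 -1.836 -3.457
vertex -3.309 -1.884 -1.894
endloop
endfacet
facet normal 0.328 0.439 -0.837
outer loop
vertex -2.724 -1.836 -3.457
vertex -2.811 -1.216 -3.166
vertex -2.208 -1.546 -3.103
endloop
endfacet
facet normal 0.417 -0.900 0.129
outer loop
vertex -2.724 -1.836 -3.457
vertex -2.208 -1.546 -3.103
vertex -3.309 -1.884 -1.894
endloop
endfacet
facet normal 0.328 0.439 -0.837
outer loop
vertex -2.208 -1.546 -3.103
vertex -2.811 -1.216 -3.166
vertex -2.295 -0.926 -2.812
endloop
endfacet
facet normal 0.752 -0.191 0.631
outer loop
vertex -2.208 -1.546 -3.103
vertex -2.295 -0.926 -2.812
vertex -3.309 -1.884 -1.894
endloop
endfacet

endsolid
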